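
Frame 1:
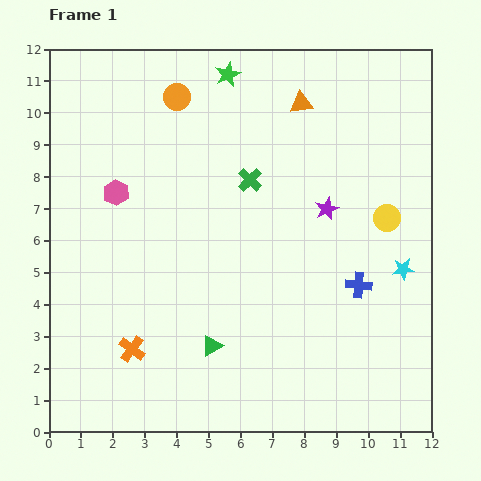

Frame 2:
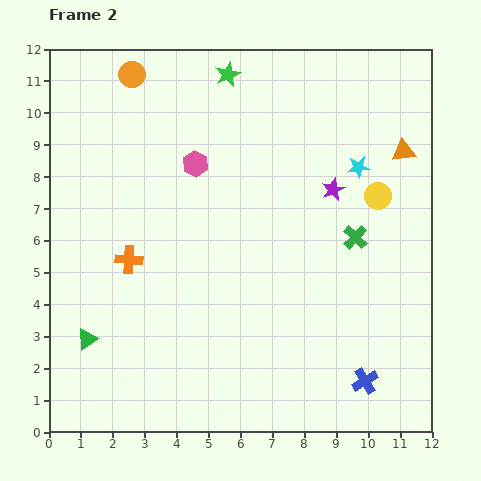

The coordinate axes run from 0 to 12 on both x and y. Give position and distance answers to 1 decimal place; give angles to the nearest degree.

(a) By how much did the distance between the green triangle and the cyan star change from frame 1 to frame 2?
+3.6

Distance in frame 1: 6.5. Distance in frame 2: 10.1.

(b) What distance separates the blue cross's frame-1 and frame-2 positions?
3.0

The blue cross moved from (9.7, 4.6) to (9.9, 1.6), a distance of √(0.2² + 3.0²) ≈ 3.0.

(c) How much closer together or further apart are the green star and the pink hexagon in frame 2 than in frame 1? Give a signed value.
-2.1

Distance in frame 1: 5.1. Distance in frame 2: 3.0.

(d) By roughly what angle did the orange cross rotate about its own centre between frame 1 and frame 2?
32° counter-clockwise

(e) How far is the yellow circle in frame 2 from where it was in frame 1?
0.8

The yellow circle moved from (10.6, 6.7) to (10.3, 7.4), a distance of √(0.3² + 0.7²) ≈ 0.8.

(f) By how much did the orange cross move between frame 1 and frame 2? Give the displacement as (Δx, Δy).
(-0.1, 2.8)

The orange cross was at (2.6, 2.6) in frame 1 and (2.5, 5.4) in frame 2.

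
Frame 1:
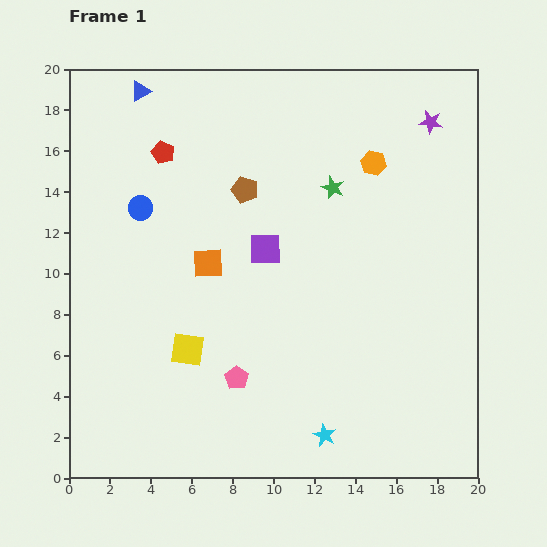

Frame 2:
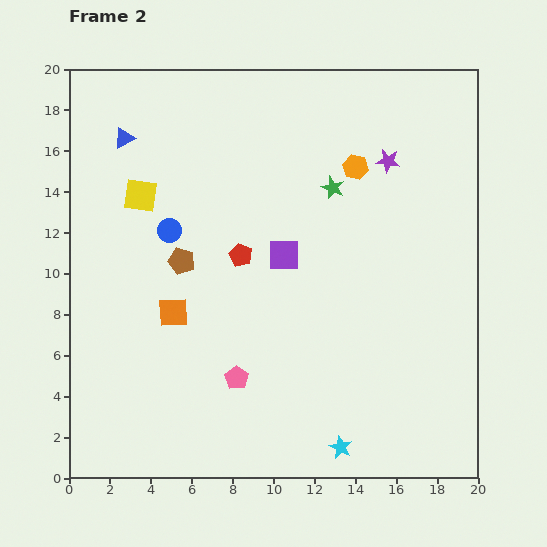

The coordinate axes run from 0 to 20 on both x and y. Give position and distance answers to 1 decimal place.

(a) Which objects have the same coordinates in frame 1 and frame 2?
the pink pentagon, the green star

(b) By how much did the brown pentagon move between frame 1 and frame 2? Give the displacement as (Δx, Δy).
(-3.1, -3.5)

The brown pentagon was at (8.6, 14.1) in frame 1 and (5.5, 10.6) in frame 2.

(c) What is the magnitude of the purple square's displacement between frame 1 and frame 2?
0.9

The purple square moved from (9.6, 11.2) to (10.5, 10.9), a distance of √(0.9² + 0.3²) ≈ 0.9.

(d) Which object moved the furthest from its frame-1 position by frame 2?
the yellow square

(moved 7.8; next 6.3)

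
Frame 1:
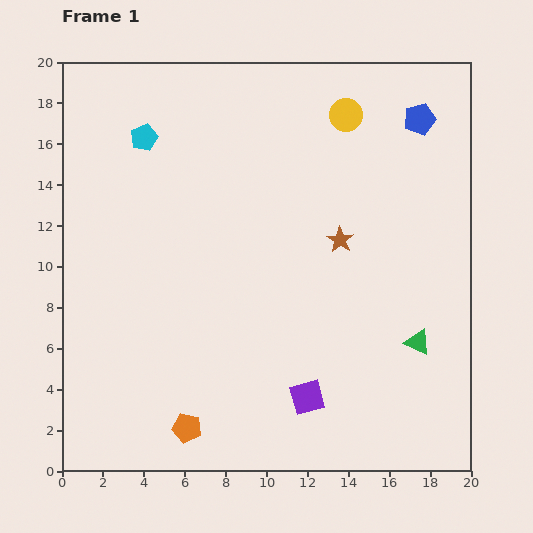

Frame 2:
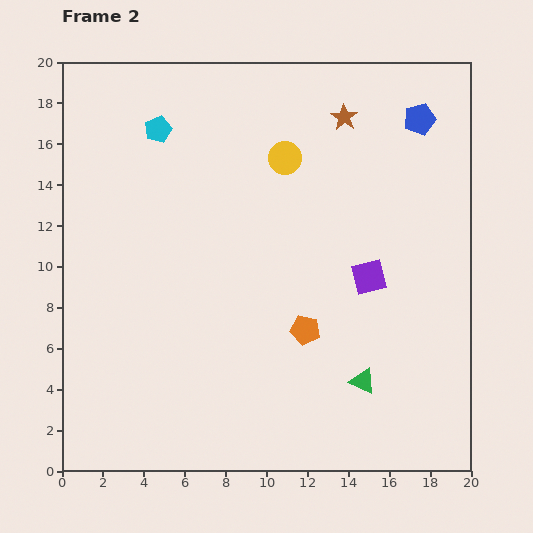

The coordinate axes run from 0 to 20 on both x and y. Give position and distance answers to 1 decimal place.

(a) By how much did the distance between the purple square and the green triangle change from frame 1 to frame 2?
-0.9

Distance in frame 1: 6.0. Distance in frame 2: 5.1.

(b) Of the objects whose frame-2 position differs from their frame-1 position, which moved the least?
the cyan pentagon

(moved 0.8)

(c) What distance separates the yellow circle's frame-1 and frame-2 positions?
3.7

The yellow circle moved from (13.9, 17.4) to (10.9, 15.3), a distance of √(3.0² + 2.1²) ≈ 3.7.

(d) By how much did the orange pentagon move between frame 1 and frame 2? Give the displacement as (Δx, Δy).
(5.8, 4.8)

The orange pentagon was at (6.1, 2.1) in frame 1 and (11.9, 6.9) in frame 2.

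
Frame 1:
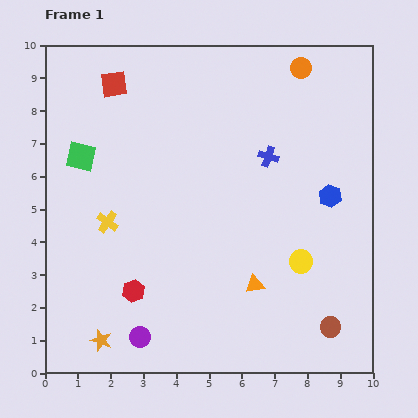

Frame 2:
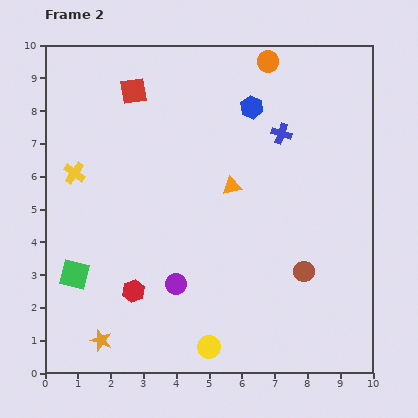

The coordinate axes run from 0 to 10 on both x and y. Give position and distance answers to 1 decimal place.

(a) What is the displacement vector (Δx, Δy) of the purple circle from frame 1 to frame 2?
(1.1, 1.6)

The purple circle was at (2.9, 1.1) in frame 1 and (4.0, 2.7) in frame 2.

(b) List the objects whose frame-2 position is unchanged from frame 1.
the orange star, the red hexagon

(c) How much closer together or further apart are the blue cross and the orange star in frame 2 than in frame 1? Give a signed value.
+0.8

Distance in frame 1: 7.6. Distance in frame 2: 8.4.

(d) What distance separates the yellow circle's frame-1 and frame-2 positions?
3.8

The yellow circle moved from (7.8, 3.4) to (5.0, 0.8), a distance of √(2.8² + 2.6²) ≈ 3.8.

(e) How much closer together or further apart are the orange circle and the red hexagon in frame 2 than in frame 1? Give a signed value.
-0.4

Distance in frame 1: 8.5. Distance in frame 2: 8.1.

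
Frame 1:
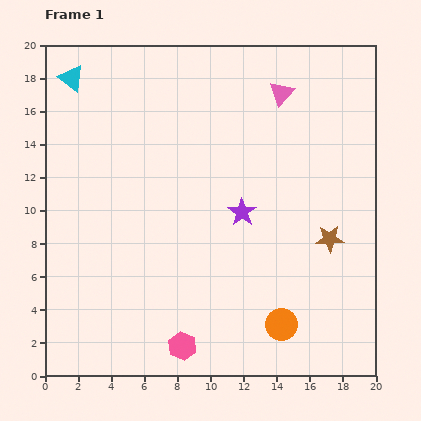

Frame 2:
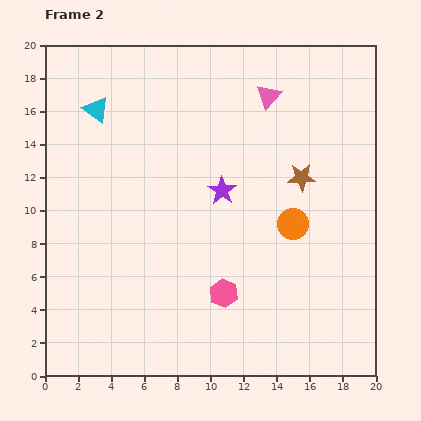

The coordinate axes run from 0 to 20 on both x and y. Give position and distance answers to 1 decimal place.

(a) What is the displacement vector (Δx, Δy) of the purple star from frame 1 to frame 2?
(-1.2, 1.3)

The purple star was at (11.9, 9.9) in frame 1 and (10.7, 11.2) in frame 2.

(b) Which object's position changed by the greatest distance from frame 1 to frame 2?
the orange circle

(moved 6.1; next 4.1)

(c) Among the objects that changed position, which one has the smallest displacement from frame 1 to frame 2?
the pink triangle

(moved 0.8)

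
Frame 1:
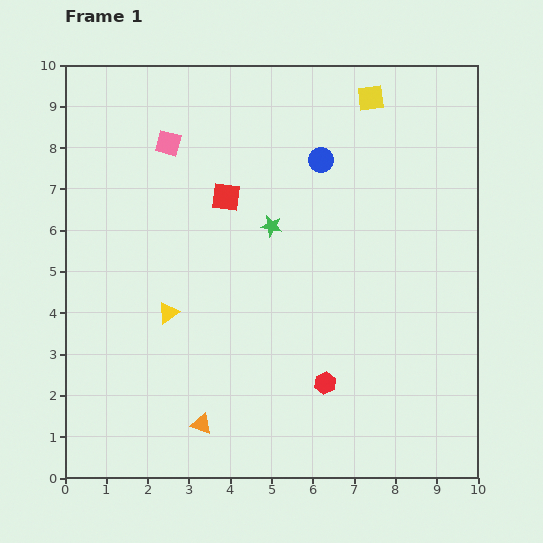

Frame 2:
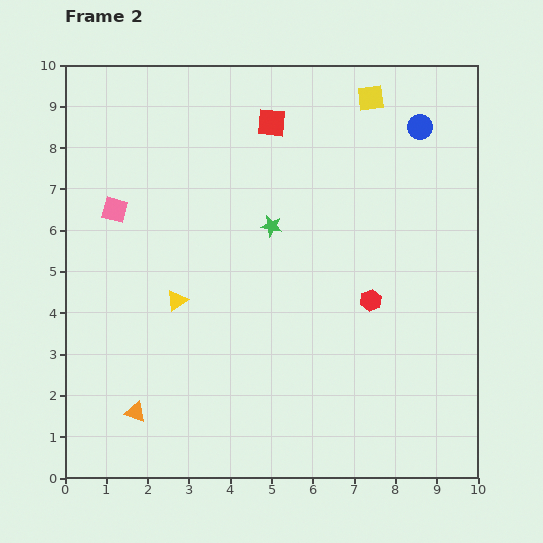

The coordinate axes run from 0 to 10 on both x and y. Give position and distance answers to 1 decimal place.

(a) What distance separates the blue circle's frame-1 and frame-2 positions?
2.5

The blue circle moved from (6.2, 7.7) to (8.6, 8.5), a distance of √(2.4² + 0.8²) ≈ 2.5.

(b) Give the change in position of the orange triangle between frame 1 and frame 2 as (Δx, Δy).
(-1.6, 0.3)

The orange triangle was at (3.3, 1.3) in frame 1 and (1.7, 1.6) in frame 2.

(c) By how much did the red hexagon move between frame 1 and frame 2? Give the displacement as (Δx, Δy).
(1.1, 2.0)

The red hexagon was at (6.3, 2.3) in frame 1 and (7.4, 4.3) in frame 2.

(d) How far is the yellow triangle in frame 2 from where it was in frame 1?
0.4

The yellow triangle moved from (2.5, 4.0) to (2.7, 4.3), a distance of √(0.2² + 0.3²) ≈ 0.4.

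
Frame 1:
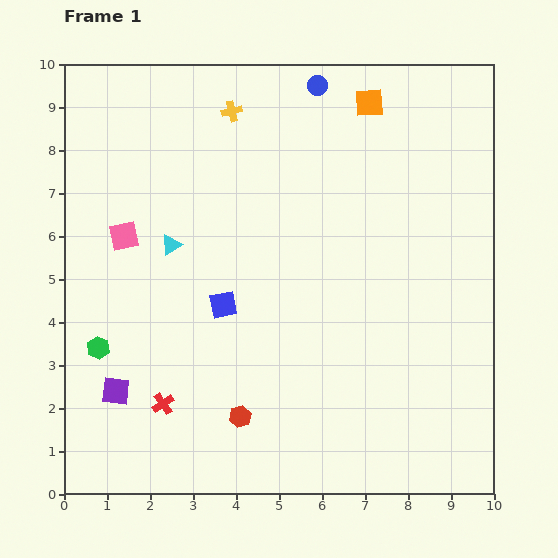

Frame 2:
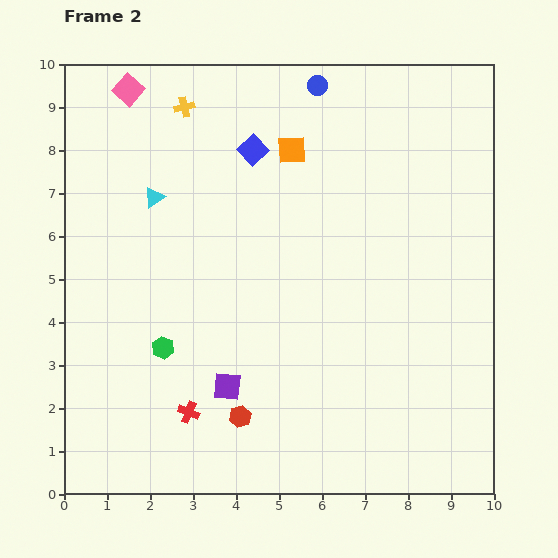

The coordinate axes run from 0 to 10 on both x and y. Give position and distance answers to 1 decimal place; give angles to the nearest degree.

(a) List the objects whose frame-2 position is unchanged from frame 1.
the blue circle, the red hexagon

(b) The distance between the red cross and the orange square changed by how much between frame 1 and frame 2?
-1.9

Distance in frame 1: 8.5. Distance in frame 2: 6.6.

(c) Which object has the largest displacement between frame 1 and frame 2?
the blue square

(moved 3.7; next 3.4)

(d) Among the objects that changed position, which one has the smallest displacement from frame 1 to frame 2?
the red cross

(moved 0.6)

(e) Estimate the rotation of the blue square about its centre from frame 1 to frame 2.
32° counter-clockwise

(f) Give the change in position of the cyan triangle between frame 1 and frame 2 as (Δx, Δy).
(-0.4, 1.1)

The cyan triangle was at (2.5, 5.8) in frame 1 and (2.1, 6.9) in frame 2.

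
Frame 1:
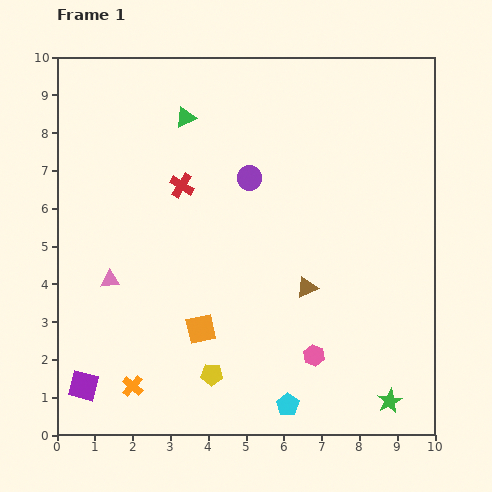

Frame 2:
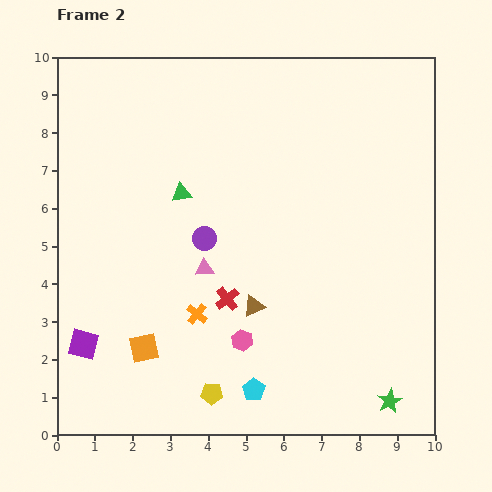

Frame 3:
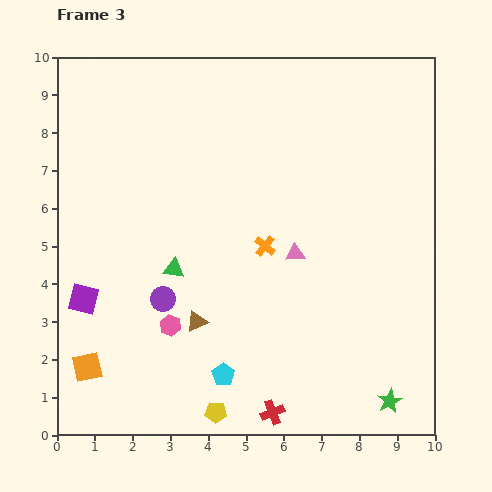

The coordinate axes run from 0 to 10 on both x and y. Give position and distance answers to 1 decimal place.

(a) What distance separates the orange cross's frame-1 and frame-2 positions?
2.5

The orange cross moved from (2.0, 1.3) to (3.7, 3.2), a distance of √(1.7² + 1.9²) ≈ 2.5.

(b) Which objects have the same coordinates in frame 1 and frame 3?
the green star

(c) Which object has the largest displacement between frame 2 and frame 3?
the red cross

(moved 3.2; next 2.5)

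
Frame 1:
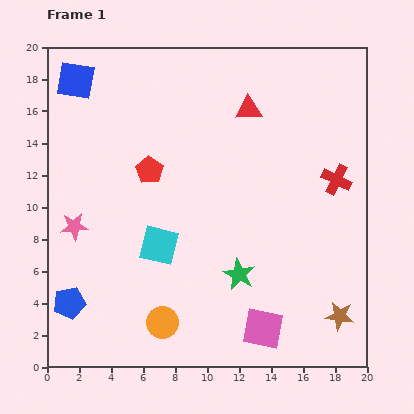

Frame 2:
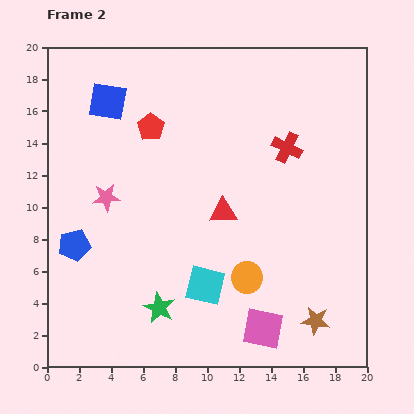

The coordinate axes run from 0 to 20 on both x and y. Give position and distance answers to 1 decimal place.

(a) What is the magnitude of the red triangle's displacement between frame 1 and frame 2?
6.6

The red triangle moved from (12.6, 16.1) to (11.0, 9.7), a distance of √(1.6² + 6.4²) ≈ 6.6.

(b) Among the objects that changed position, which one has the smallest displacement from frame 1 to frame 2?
the brown star

(moved 1.5)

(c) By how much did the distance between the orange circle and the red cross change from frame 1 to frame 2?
-5.6

Distance in frame 1: 14.1. Distance in frame 2: 8.5.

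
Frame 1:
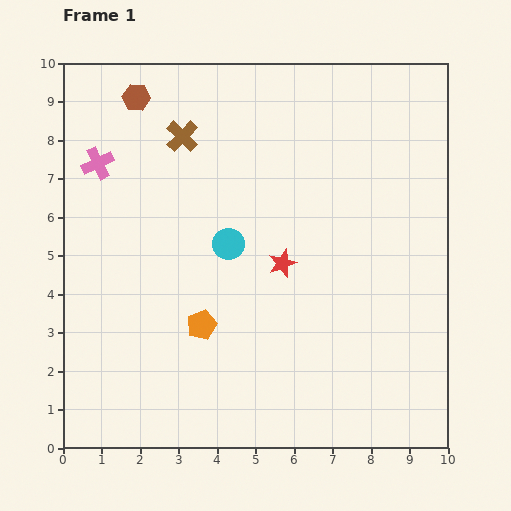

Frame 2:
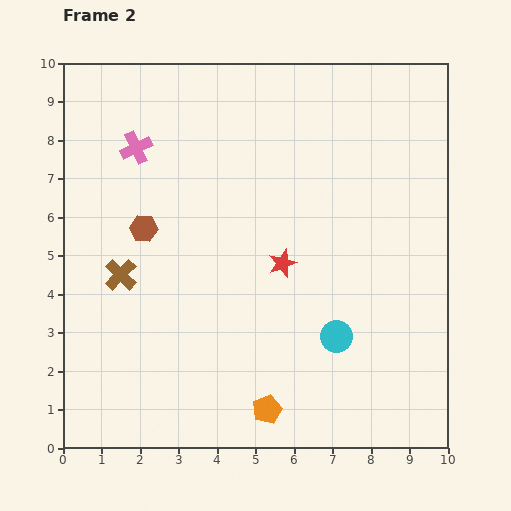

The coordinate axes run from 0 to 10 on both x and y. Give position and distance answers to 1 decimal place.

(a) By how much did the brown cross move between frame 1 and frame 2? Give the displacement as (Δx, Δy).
(-1.6, -3.6)

The brown cross was at (3.1, 8.1) in frame 1 and (1.5, 4.5) in frame 2.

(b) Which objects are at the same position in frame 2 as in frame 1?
the red star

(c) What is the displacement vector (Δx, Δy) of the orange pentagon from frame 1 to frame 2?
(1.7, -2.2)

The orange pentagon was at (3.6, 3.2) in frame 1 and (5.3, 1.0) in frame 2.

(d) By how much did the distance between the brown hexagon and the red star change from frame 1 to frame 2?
-2.0

Distance in frame 1: 5.7. Distance in frame 2: 3.7.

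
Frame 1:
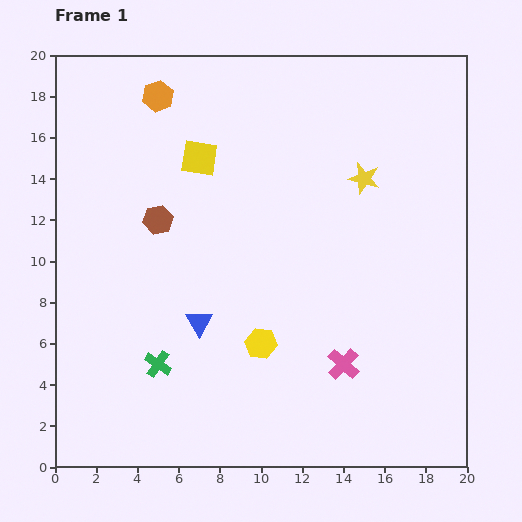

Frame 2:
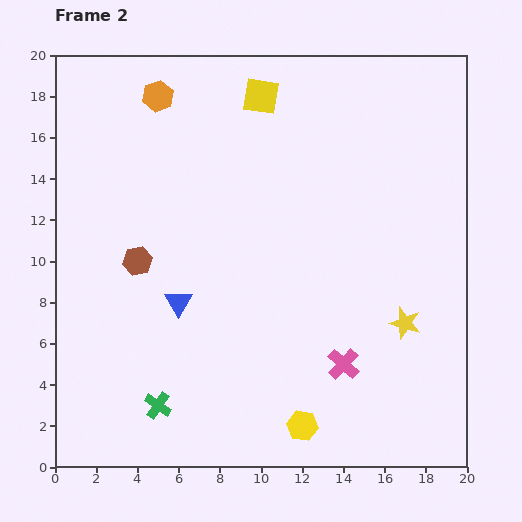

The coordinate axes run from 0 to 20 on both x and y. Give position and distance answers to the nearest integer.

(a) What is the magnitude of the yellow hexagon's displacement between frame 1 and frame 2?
4

The yellow hexagon moved from (10, 6) to (12, 2), a distance of √(2² + 4²) ≈ 4.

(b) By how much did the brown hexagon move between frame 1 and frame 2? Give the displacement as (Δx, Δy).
(-1, -2)

The brown hexagon was at (5, 12) in frame 1 and (4, 10) in frame 2.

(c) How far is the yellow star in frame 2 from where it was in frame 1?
7

The yellow star moved from (15, 14) to (17, 7), a distance of √(2² + 7²) ≈ 7.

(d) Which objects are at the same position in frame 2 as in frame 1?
the orange hexagon, the pink cross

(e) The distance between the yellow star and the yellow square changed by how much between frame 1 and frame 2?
+5

Distance in frame 1: 8. Distance in frame 2: 13.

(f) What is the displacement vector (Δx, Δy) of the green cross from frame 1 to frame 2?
(0, -2)

The green cross was at (5, 5) in frame 1 and (5, 3) in frame 2.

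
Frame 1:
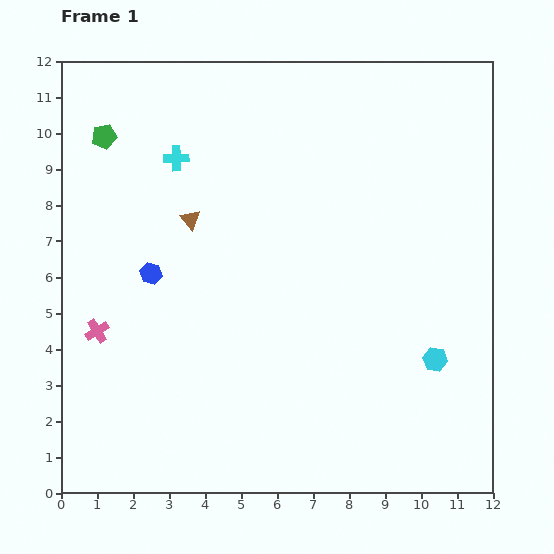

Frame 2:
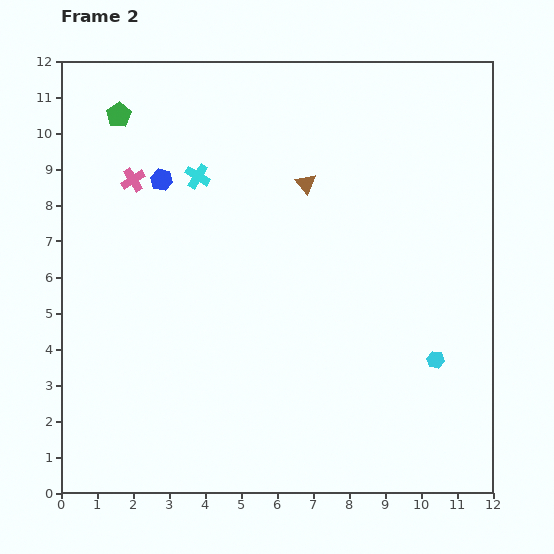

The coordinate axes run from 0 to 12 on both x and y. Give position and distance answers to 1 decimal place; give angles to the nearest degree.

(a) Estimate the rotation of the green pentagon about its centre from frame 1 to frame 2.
21° counter-clockwise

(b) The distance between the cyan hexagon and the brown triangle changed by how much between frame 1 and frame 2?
-1.7

Distance in frame 1: 7.8. Distance in frame 2: 6.1.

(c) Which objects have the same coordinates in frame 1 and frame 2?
the cyan hexagon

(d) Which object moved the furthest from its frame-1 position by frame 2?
the pink cross

(moved 4.3; next 3.4)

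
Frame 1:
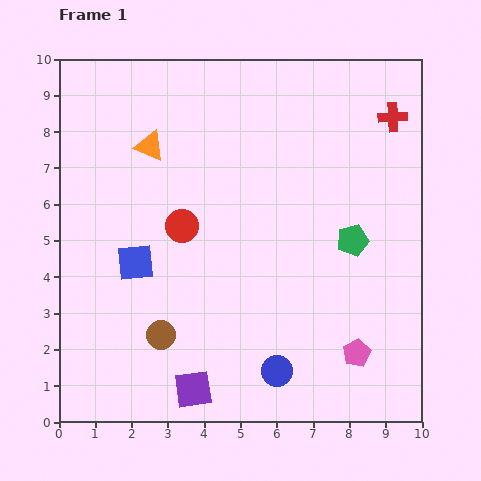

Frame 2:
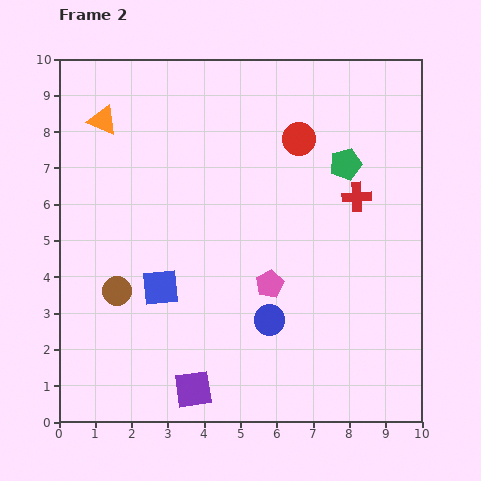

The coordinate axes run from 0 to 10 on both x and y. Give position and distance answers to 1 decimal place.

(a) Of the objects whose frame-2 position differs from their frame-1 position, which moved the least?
the blue square

(moved 1.0)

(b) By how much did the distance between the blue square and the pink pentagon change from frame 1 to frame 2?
-3.6

Distance in frame 1: 6.6. Distance in frame 2: 3.0.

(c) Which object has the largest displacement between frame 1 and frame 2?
the red circle

(moved 4.0; next 3.1)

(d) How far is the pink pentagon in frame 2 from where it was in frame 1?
3.1

The pink pentagon moved from (8.2, 1.9) to (5.8, 3.8), a distance of √(2.4² + 1.9²) ≈ 3.1.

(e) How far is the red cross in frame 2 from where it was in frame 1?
2.4

The red cross moved from (9.2, 8.4) to (8.2, 6.2), a distance of √(1.0² + 2.2²) ≈ 2.4.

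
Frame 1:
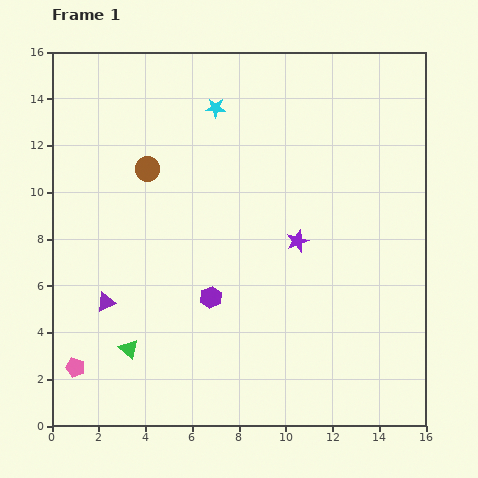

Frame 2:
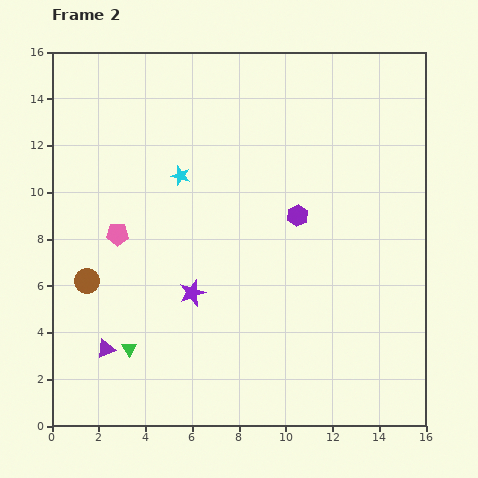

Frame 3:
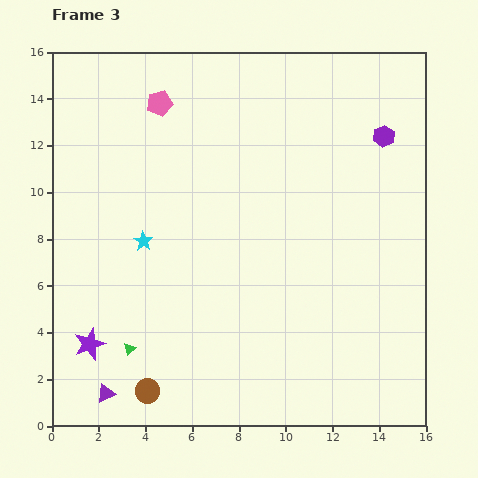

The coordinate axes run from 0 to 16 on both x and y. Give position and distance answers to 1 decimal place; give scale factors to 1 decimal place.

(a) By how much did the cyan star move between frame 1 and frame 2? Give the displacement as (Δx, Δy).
(-1.5, -2.9)

The cyan star was at (7.0, 13.6) in frame 1 and (5.5, 10.7) in frame 2.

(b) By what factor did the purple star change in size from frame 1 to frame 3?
1.4×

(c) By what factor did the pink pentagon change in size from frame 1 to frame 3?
1.3×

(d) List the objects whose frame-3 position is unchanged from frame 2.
the green triangle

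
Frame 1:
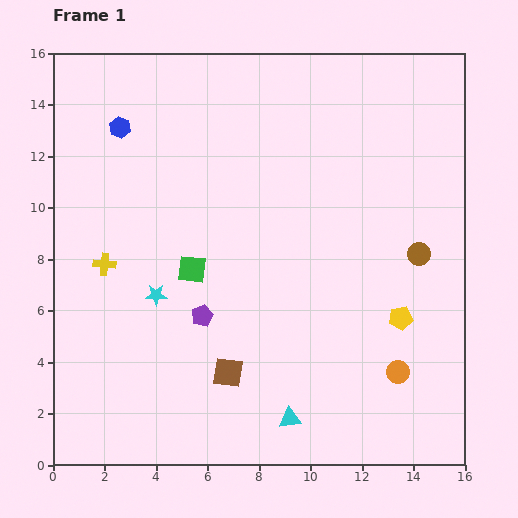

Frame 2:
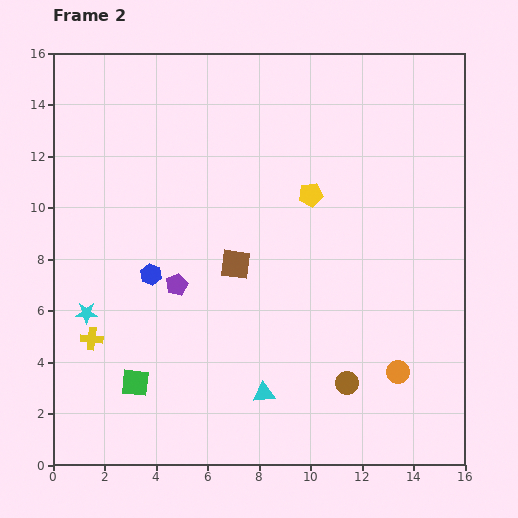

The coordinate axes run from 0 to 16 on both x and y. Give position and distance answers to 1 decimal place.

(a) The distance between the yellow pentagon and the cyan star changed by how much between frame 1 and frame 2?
+0.3

Distance in frame 1: 9.5. Distance in frame 2: 9.8.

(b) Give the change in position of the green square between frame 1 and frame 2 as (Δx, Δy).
(-2.2, -4.4)

The green square was at (5.4, 7.6) in frame 1 and (3.2, 3.2) in frame 2.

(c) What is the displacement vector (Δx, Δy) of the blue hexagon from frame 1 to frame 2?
(1.2, -5.7)

The blue hexagon was at (2.6, 13.1) in frame 1 and (3.8, 7.4) in frame 2.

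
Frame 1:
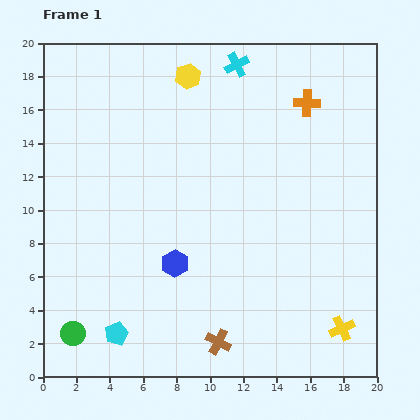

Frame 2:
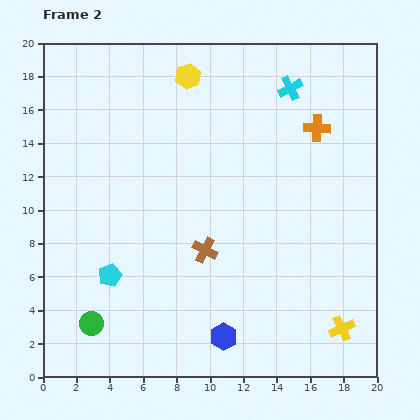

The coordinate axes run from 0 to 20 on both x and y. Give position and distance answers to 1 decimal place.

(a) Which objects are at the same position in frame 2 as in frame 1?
the yellow cross, the yellow hexagon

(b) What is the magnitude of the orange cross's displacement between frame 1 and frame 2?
1.6

The orange cross moved from (15.8, 16.4) to (16.4, 14.9), a distance of √(0.6² + 1.5²) ≈ 1.6.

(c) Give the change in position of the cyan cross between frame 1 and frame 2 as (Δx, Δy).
(3.2, -1.4)

The cyan cross was at (11.6, 18.7) in frame 1 and (14.8, 17.3) in frame 2.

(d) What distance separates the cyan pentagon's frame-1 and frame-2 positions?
3.5

The cyan pentagon moved from (4.4, 2.6) to (4.0, 6.1), a distance of √(0.4² + 3.5²) ≈ 3.5.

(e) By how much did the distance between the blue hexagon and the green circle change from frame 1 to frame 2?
+0.5

Distance in frame 1: 7.4. Distance in frame 2: 7.9.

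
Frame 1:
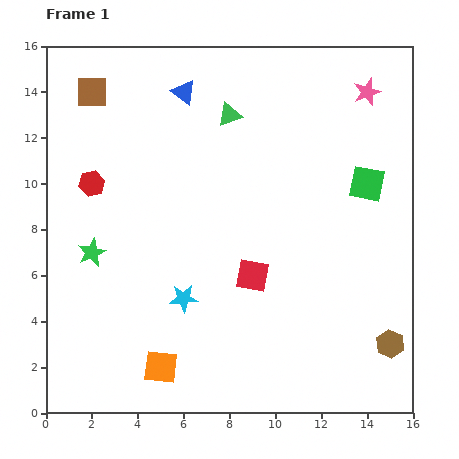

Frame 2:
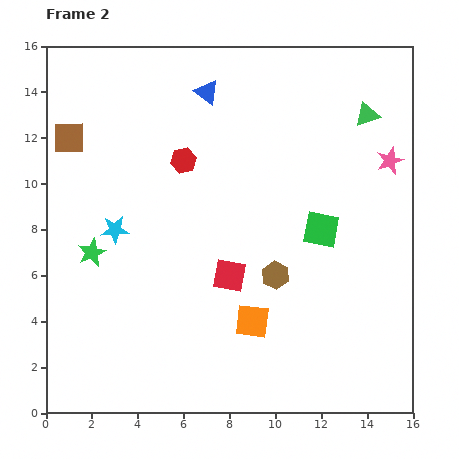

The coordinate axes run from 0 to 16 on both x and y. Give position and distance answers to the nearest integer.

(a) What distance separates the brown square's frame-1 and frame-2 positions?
2

The brown square moved from (2, 14) to (1, 12), a distance of √(1² + 2²) ≈ 2.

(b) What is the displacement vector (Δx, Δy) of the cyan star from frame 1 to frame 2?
(-3, 3)

The cyan star was at (6, 5) in frame 1 and (3, 8) in frame 2.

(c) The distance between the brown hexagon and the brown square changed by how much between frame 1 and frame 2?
-6

Distance in frame 1: 17. Distance in frame 2: 11.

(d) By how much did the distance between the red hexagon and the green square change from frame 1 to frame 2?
-5

Distance in frame 1: 12. Distance in frame 2: 7.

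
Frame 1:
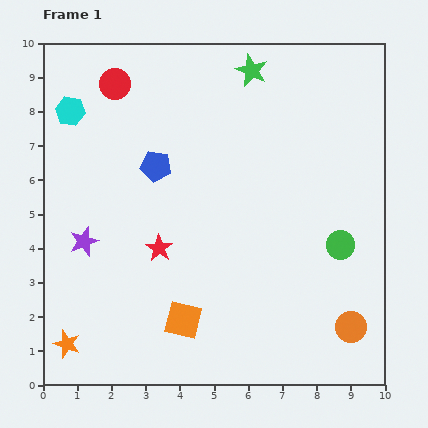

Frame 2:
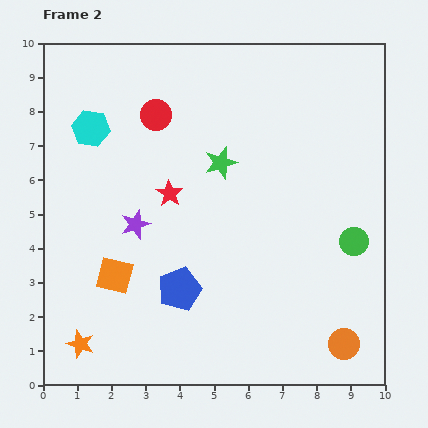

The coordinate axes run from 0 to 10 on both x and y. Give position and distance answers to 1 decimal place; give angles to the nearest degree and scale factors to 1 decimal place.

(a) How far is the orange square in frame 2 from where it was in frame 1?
2.4

The orange square moved from (4.1, 1.9) to (2.1, 3.2), a distance of √(2.0² + 1.3²) ≈ 2.4.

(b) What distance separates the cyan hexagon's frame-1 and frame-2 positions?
0.8

The cyan hexagon moved from (0.8, 8.0) to (1.4, 7.5), a distance of √(0.6² + 0.5²) ≈ 0.8.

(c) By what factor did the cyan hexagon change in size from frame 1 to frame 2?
1.3×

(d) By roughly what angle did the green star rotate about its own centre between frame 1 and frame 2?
31° clockwise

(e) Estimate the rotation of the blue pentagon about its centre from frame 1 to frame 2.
29° counter-clockwise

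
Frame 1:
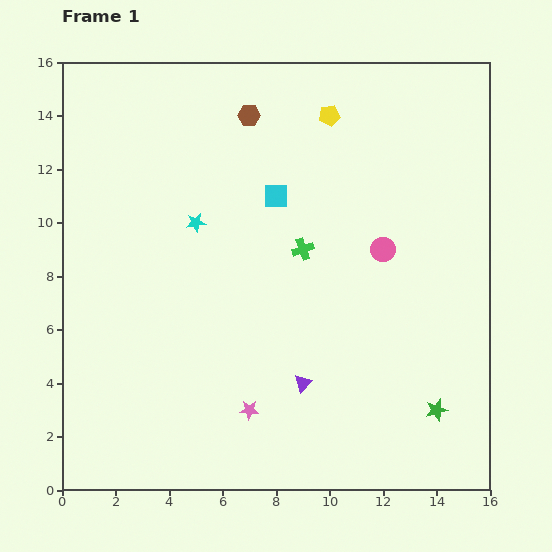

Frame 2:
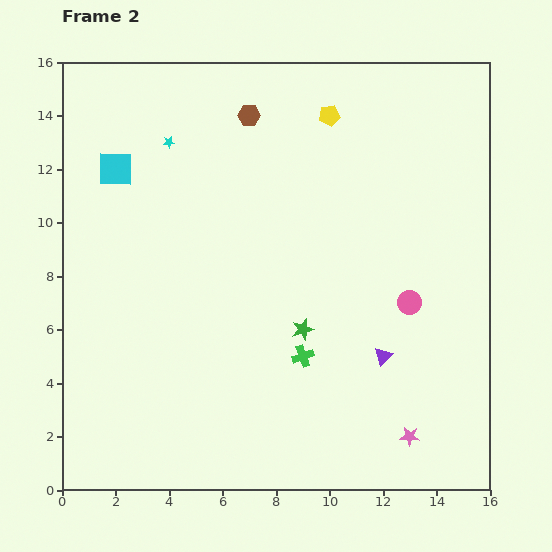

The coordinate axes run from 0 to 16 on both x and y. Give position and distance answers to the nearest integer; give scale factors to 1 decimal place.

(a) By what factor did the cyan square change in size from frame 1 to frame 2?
1.4×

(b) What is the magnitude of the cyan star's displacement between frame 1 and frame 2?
3

The cyan star moved from (5, 10) to (4, 13), a distance of √(1² + 3²) ≈ 3.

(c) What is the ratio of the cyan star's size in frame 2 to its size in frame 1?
0.6×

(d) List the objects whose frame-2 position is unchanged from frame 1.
the brown hexagon, the yellow pentagon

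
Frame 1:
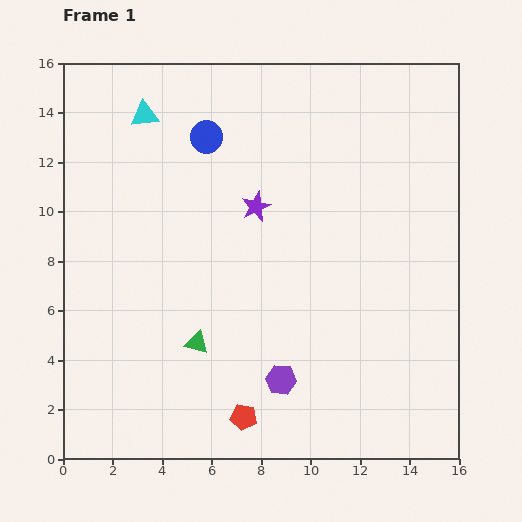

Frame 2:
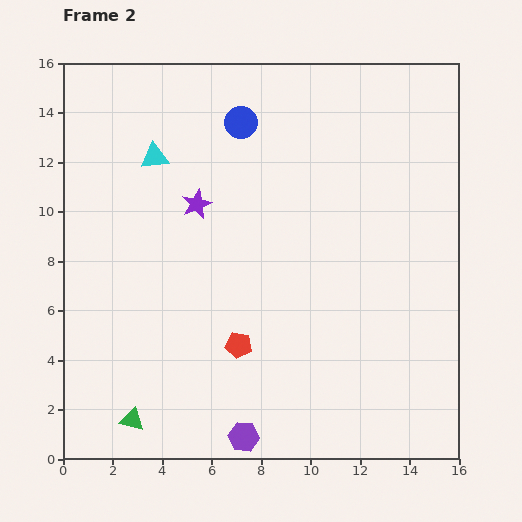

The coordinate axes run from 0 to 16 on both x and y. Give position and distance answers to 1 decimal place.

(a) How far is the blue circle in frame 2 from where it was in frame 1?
1.5

The blue circle moved from (5.8, 13.0) to (7.2, 13.6), a distance of √(1.4² + 0.6²) ≈ 1.5.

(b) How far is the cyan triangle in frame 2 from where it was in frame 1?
1.7

The cyan triangle moved from (3.3, 13.9) to (3.7, 12.2), a distance of √(0.4² + 1.7²) ≈ 1.7.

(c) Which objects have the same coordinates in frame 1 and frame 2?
none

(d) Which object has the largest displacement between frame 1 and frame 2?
the green triangle

(moved 4.0; next 2.9)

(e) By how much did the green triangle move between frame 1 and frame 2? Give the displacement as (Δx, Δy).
(-2.6, -3.1)

The green triangle was at (5.4, 4.7) in frame 1 and (2.8, 1.6) in frame 2.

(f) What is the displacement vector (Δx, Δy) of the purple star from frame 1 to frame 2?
(-2.4, 0.1)

The purple star was at (7.8, 10.2) in frame 1 and (5.4, 10.3) in frame 2.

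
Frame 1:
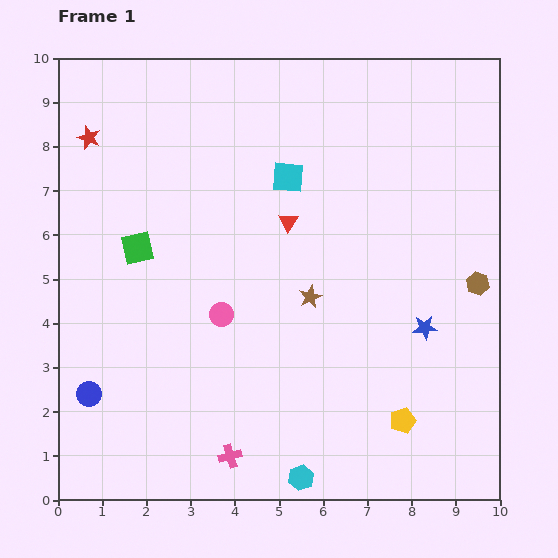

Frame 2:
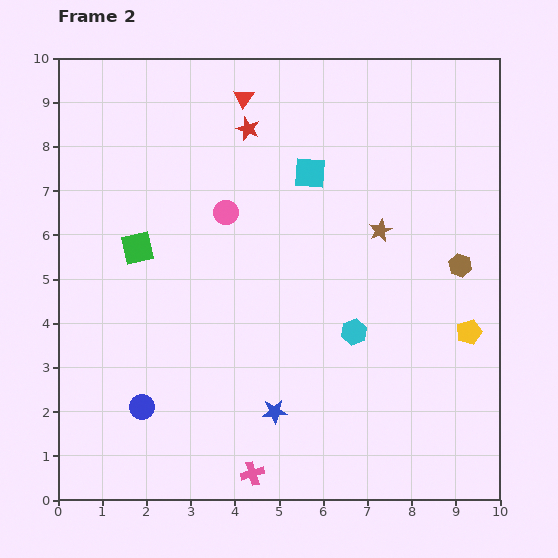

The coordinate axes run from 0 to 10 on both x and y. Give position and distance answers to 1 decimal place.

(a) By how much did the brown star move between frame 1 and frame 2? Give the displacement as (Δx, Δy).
(1.6, 1.5)

The brown star was at (5.7, 4.6) in frame 1 and (7.3, 6.1) in frame 2.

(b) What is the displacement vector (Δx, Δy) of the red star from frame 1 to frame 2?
(3.6, 0.2)

The red star was at (0.7, 8.2) in frame 1 and (4.3, 8.4) in frame 2.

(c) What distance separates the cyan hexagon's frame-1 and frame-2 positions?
3.5

The cyan hexagon moved from (5.5, 0.5) to (6.7, 3.8), a distance of √(1.2² + 3.3²) ≈ 3.5.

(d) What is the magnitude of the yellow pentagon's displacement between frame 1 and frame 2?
2.5

The yellow pentagon moved from (7.8, 1.8) to (9.3, 3.8), a distance of √(1.5² + 2.0²) ≈ 2.5.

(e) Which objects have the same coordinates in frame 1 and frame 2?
the green square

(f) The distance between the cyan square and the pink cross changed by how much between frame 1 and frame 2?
+0.5

Distance in frame 1: 6.4. Distance in frame 2: 6.9.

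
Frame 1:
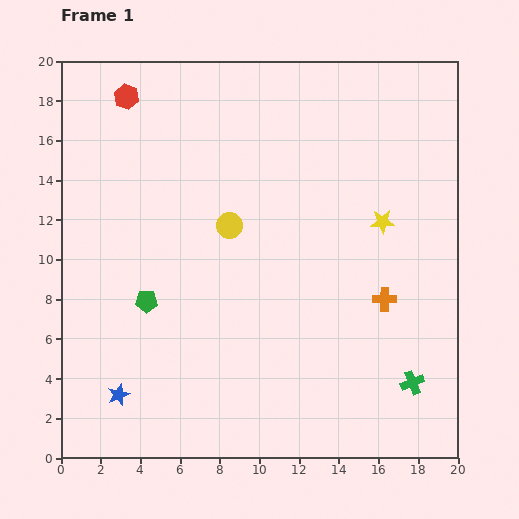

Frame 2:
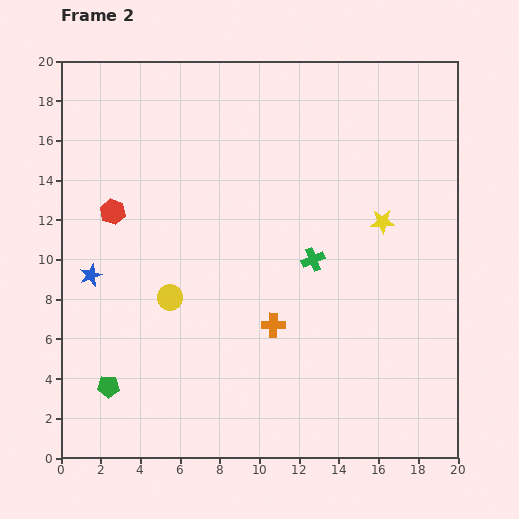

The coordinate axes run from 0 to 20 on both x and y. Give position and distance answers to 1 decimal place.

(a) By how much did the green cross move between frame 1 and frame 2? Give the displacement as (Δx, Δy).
(-5.0, 6.2)

The green cross was at (17.7, 3.8) in frame 1 and (12.7, 10.0) in frame 2.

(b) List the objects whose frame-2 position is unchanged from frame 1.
the yellow star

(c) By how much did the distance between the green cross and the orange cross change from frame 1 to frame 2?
-0.5

Distance in frame 1: 4.4. Distance in frame 2: 3.9.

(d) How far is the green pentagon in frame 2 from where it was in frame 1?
4.7

The green pentagon moved from (4.3, 7.9) to (2.4, 3.6), a distance of √(1.9² + 4.3²) ≈ 4.7.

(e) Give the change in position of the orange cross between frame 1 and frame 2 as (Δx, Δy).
(-5.6, -1.3)

The orange cross was at (16.3, 8.0) in frame 1 and (10.7, 6.7) in frame 2.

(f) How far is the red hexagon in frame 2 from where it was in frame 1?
5.8

The red hexagon moved from (3.3, 18.2) to (2.6, 12.4), a distance of √(0.7² + 5.8²) ≈ 5.8.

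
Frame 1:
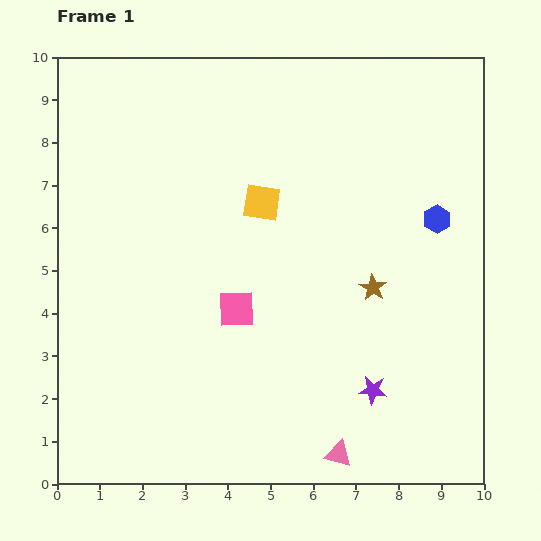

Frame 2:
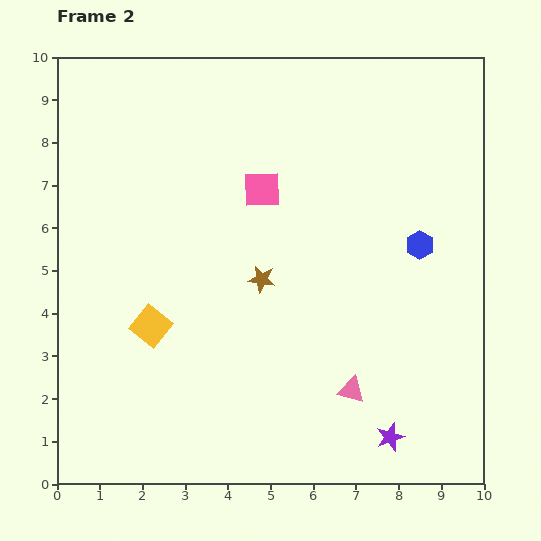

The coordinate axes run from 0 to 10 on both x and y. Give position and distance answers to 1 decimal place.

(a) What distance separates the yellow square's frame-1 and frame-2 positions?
3.9

The yellow square moved from (4.8, 6.6) to (2.2, 3.7), a distance of √(2.6² + 2.9²) ≈ 3.9.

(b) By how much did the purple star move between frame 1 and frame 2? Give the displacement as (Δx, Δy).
(0.4, -1.1)

The purple star was at (7.4, 2.2) in frame 1 and (7.8, 1.1) in frame 2.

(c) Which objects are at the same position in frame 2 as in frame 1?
none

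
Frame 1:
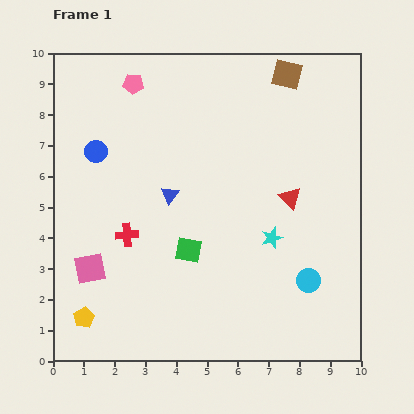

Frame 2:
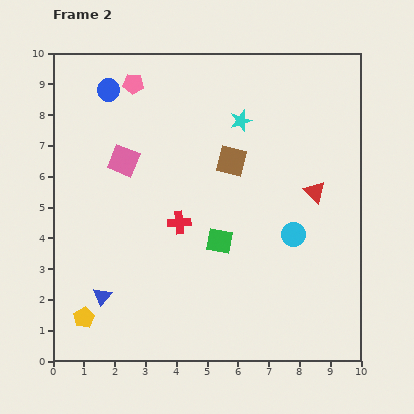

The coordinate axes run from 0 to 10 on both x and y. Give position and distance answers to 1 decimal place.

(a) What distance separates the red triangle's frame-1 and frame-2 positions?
0.8

The red triangle moved from (7.7, 5.3) to (8.5, 5.5), a distance of √(0.8² + 0.2²) ≈ 0.8.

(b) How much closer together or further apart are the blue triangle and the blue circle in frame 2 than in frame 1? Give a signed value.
+3.9

Distance in frame 1: 2.8. Distance in frame 2: 6.7.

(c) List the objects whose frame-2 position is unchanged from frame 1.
the yellow pentagon, the pink pentagon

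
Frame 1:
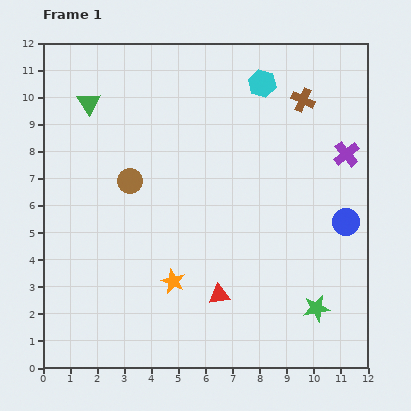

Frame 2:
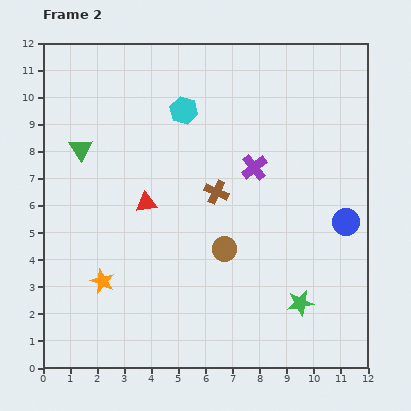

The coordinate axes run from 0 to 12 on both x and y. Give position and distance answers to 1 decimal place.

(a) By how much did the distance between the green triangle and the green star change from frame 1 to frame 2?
-1.4

Distance in frame 1: 11.3. Distance in frame 2: 9.9.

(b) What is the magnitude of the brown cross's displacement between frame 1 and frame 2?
4.7

The brown cross moved from (9.6, 9.9) to (6.4, 6.5), a distance of √(3.2² + 3.4²) ≈ 4.7.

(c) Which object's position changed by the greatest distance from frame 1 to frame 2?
the brown cross

(moved 4.7; next 4.3)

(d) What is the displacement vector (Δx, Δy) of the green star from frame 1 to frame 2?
(-0.6, 0.2)

The green star was at (10.1, 2.2) in frame 1 and (9.5, 2.4) in frame 2.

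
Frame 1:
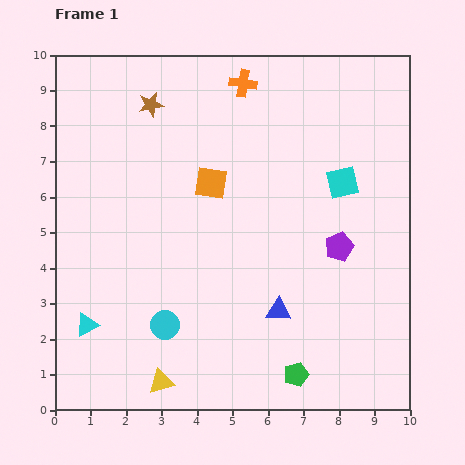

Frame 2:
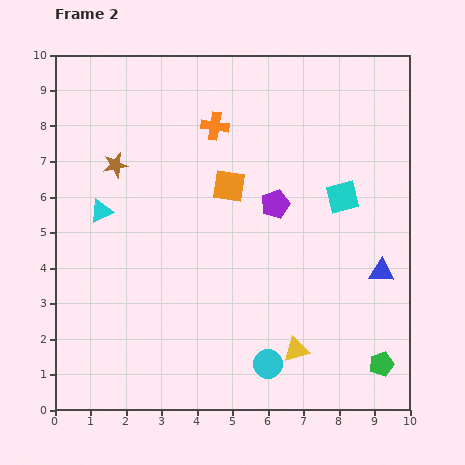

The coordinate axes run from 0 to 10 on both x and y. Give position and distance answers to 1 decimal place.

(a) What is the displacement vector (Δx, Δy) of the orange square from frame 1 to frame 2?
(0.5, -0.1)

The orange square was at (4.4, 6.4) in frame 1 and (4.9, 6.3) in frame 2.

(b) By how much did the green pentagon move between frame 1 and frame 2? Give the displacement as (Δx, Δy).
(2.4, 0.3)

The green pentagon was at (6.8, 1.0) in frame 1 and (9.2, 1.3) in frame 2.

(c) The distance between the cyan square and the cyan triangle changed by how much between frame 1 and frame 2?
-1.4

Distance in frame 1: 8.2. Distance in frame 2: 6.8.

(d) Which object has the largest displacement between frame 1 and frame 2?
the yellow triangle

(moved 3.9; next 3.2)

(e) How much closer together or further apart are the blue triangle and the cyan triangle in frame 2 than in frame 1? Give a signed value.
+2.7

Distance in frame 1: 5.4. Distance in frame 2: 8.1.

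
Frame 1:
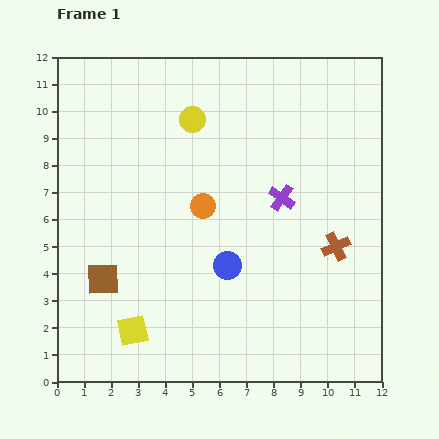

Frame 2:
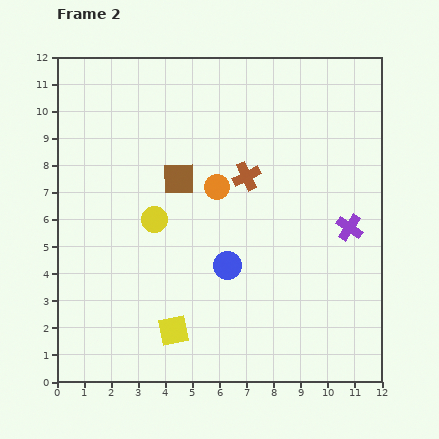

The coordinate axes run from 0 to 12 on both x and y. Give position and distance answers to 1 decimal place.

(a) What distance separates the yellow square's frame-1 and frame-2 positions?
1.5

The yellow square moved from (2.8, 1.9) to (4.3, 1.9), a distance of √(1.5² + 0.0²) ≈ 1.5.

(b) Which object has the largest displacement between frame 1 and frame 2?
the brown square

(moved 4.6; next 4.2)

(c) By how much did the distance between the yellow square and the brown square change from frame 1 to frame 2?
+3.4

Distance in frame 1: 2.2. Distance in frame 2: 5.6.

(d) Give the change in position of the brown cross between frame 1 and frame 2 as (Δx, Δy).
(-3.3, 2.6)

The brown cross was at (10.3, 5.0) in frame 1 and (7.0, 7.6) in frame 2.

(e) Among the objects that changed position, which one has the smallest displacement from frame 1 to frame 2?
the orange circle

(moved 0.9)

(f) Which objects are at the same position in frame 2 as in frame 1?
the blue circle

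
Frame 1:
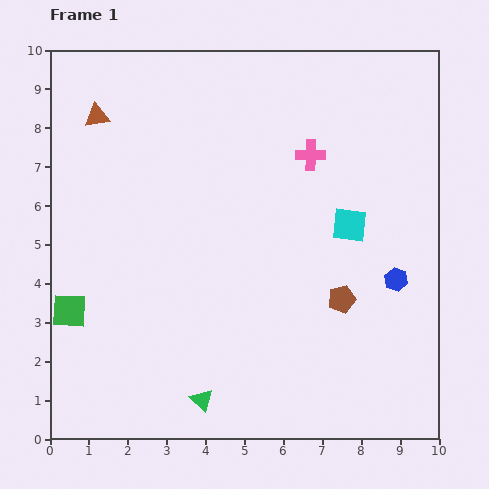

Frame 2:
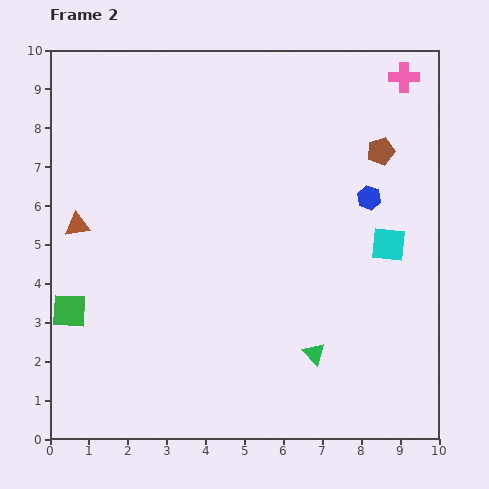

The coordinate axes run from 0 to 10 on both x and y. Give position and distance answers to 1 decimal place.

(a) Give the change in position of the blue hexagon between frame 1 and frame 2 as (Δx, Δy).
(-0.7, 2.1)

The blue hexagon was at (8.9, 4.1) in frame 1 and (8.2, 6.2) in frame 2.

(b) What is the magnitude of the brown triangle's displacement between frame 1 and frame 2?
2.8

The brown triangle moved from (1.2, 8.3) to (0.7, 5.5), a distance of √(0.5² + 2.8²) ≈ 2.8.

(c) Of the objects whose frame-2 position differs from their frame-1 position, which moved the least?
the cyan square

(moved 1.1)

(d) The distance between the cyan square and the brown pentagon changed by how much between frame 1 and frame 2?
+0.5

Distance in frame 1: 1.9. Distance in frame 2: 2.4.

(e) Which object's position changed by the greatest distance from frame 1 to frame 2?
the brown pentagon

(moved 3.9; next 3.1)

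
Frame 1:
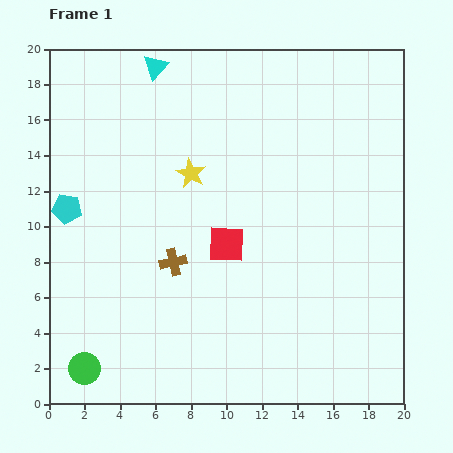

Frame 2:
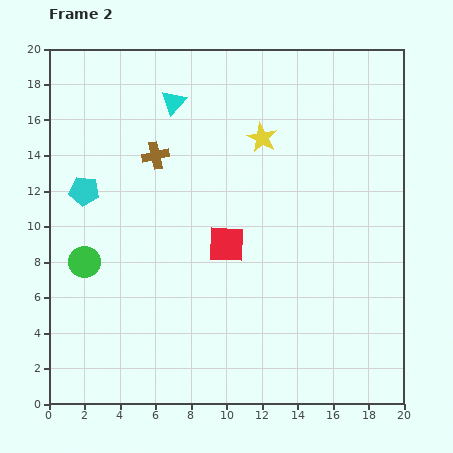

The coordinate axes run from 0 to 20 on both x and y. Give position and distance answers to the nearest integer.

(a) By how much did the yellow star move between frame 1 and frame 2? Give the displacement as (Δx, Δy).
(4, 2)

The yellow star was at (8, 13) in frame 1 and (12, 15) in frame 2.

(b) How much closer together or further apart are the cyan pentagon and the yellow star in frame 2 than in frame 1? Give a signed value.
+3

Distance in frame 1: 7. Distance in frame 2: 10.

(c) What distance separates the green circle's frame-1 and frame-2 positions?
6

The green circle moved from (2, 2) to (2, 8), a distance of √(0² + 6²) ≈ 6.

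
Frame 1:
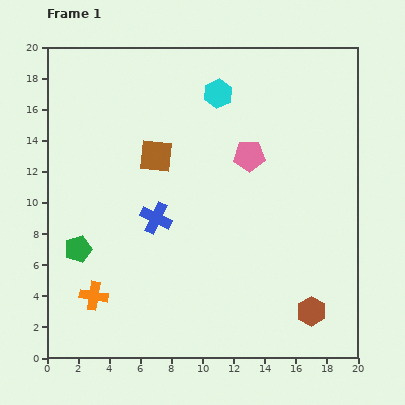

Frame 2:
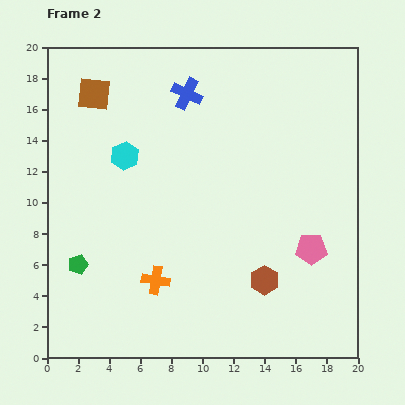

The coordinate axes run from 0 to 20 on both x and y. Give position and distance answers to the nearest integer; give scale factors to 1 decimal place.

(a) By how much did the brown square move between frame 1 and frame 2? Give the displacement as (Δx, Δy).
(-4, 4)

The brown square was at (7, 13) in frame 1 and (3, 17) in frame 2.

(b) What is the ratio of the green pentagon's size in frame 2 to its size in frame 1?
0.7×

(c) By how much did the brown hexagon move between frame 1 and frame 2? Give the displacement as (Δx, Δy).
(-3, 2)

The brown hexagon was at (17, 3) in frame 1 and (14, 5) in frame 2.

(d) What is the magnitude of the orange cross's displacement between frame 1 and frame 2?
4

The orange cross moved from (3, 4) to (7, 5), a distance of √(4² + 1²) ≈ 4.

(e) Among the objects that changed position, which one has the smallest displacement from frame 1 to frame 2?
the green pentagon

(moved 1)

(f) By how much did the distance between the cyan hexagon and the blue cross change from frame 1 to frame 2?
-3

Distance in frame 1: 9. Distance in frame 2: 6.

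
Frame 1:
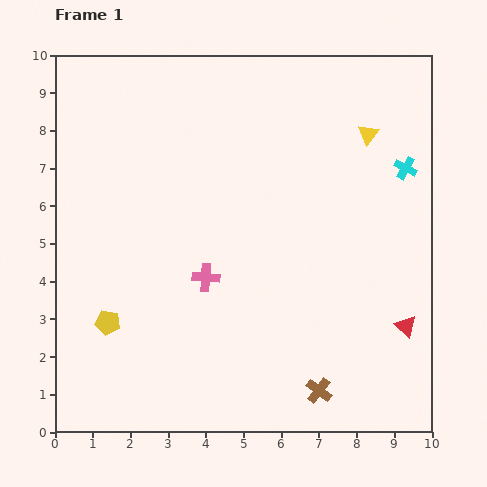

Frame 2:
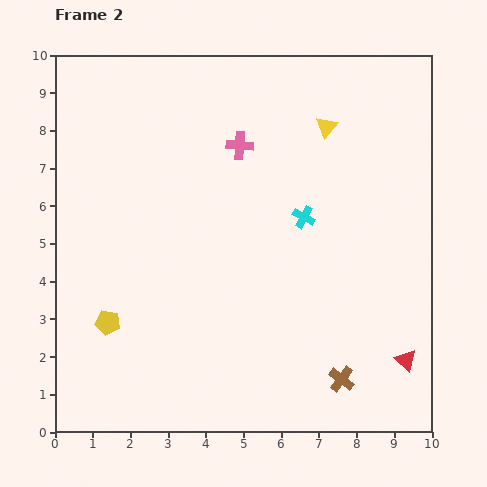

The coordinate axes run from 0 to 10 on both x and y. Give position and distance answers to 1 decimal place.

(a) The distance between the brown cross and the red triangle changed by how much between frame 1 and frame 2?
-1.1

Distance in frame 1: 2.9. Distance in frame 2: 1.8.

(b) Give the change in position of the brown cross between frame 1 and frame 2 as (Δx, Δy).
(0.6, 0.3)

The brown cross was at (7.0, 1.1) in frame 1 and (7.6, 1.4) in frame 2.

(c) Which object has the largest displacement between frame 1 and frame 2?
the pink cross

(moved 3.6; next 3.0)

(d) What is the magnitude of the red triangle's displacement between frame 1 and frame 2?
0.9

The red triangle moved from (9.3, 2.8) to (9.3, 1.9), a distance of √(0.0² + 0.9²) ≈ 0.9.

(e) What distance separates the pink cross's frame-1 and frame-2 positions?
3.6

The pink cross moved from (4.0, 4.1) to (4.9, 7.6), a distance of √(0.9² + 3.5²) ≈ 3.6.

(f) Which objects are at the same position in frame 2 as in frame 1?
the yellow pentagon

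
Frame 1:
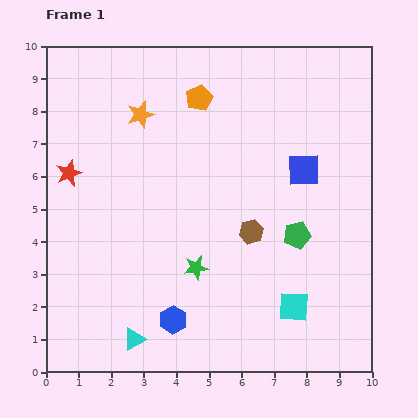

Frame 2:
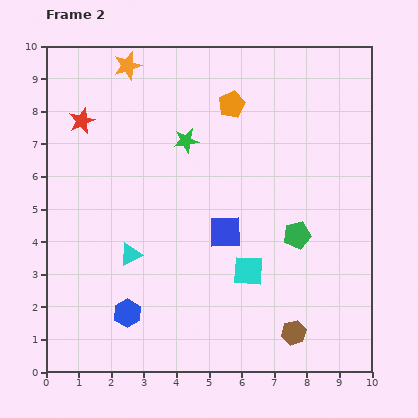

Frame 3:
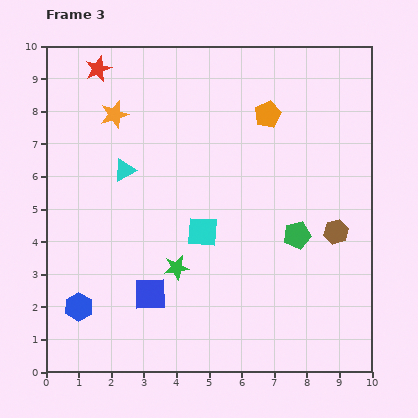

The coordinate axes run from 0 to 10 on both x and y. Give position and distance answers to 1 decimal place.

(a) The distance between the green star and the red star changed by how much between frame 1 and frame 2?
-1.6

Distance in frame 1: 4.9. Distance in frame 2: 3.3.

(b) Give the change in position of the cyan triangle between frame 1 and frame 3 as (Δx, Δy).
(-0.3, 5.2)

The cyan triangle was at (2.7, 1.0) in frame 1 and (2.4, 6.2) in frame 3.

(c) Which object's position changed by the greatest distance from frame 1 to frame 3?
the blue square

(moved 6.0; next 5.2)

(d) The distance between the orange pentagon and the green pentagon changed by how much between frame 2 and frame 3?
-0.7

Distance in frame 2: 4.5. Distance in frame 3: 3.8.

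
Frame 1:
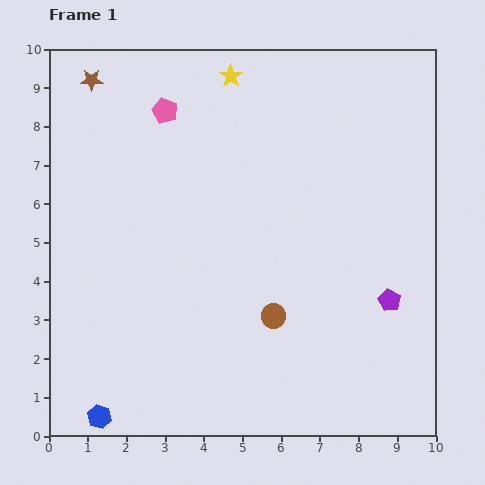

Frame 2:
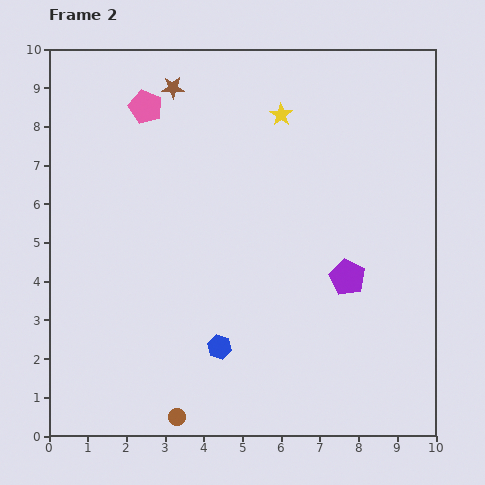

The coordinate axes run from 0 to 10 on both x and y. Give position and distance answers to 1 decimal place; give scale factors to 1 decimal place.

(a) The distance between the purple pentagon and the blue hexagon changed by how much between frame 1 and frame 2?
-4.3

Distance in frame 1: 8.1. Distance in frame 2: 3.8.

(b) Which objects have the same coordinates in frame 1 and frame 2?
none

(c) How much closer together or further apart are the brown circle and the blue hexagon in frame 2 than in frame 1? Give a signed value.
-3.1

Distance in frame 1: 5.2. Distance in frame 2: 2.1.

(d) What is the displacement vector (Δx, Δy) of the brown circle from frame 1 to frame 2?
(-2.5, -2.6)

The brown circle was at (5.8, 3.1) in frame 1 and (3.3, 0.5) in frame 2.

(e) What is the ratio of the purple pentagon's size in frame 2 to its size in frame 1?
1.6×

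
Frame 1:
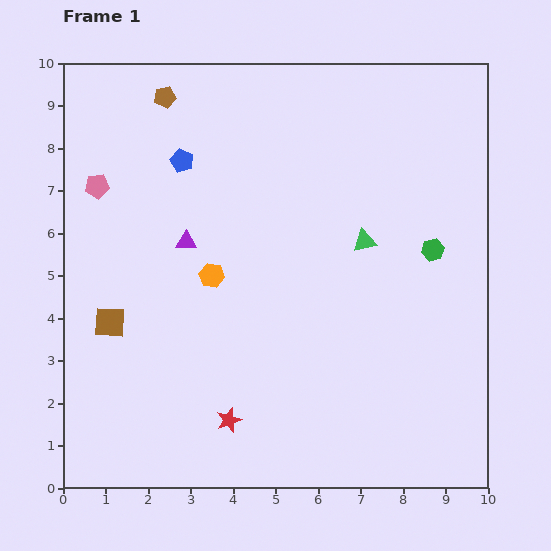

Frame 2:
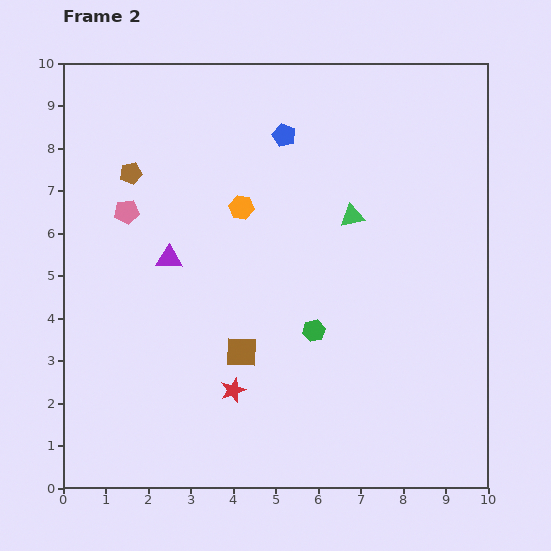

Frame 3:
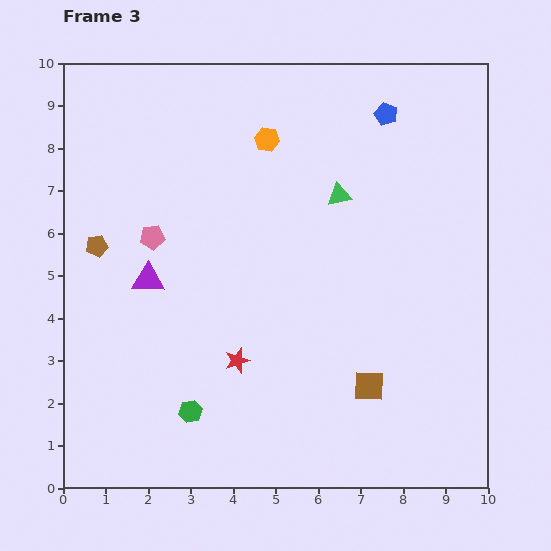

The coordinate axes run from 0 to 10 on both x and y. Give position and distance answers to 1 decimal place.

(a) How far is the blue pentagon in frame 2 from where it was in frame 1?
2.5

The blue pentagon moved from (2.8, 7.7) to (5.2, 8.3), a distance of √(2.4² + 0.6²) ≈ 2.5.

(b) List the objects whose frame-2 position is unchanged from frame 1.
none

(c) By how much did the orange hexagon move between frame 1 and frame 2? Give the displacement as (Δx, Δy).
(0.7, 1.6)

The orange hexagon was at (3.5, 5.0) in frame 1 and (4.2, 6.6) in frame 2.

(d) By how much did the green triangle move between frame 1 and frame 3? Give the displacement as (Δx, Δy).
(-0.6, 1.1)

The green triangle was at (7.1, 5.8) in frame 1 and (6.5, 6.9) in frame 3.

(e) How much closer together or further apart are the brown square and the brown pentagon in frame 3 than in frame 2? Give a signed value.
+2.3

Distance in frame 2: 4.9. Distance in frame 3: 7.2.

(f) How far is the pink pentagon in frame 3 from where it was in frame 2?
0.8

The pink pentagon moved from (1.5, 6.5) to (2.1, 5.9), a distance of √(0.6² + 0.6²) ≈ 0.8.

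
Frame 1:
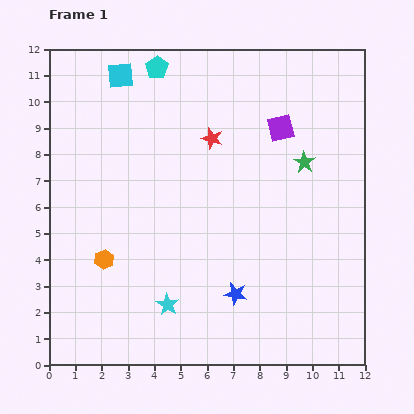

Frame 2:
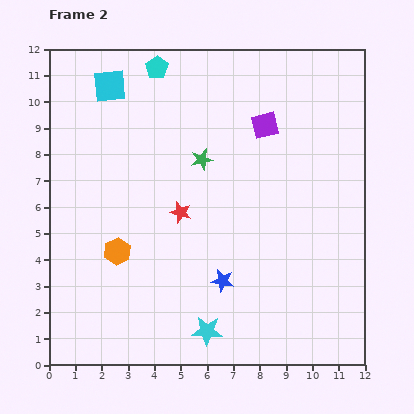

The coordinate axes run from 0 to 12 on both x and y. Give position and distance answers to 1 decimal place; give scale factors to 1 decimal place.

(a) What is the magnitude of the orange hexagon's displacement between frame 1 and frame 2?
0.6

The orange hexagon moved from (2.1, 4.0) to (2.6, 4.3), a distance of √(0.5² + 0.3²) ≈ 0.6.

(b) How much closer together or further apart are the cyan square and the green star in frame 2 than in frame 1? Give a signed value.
-3.2

Distance in frame 1: 7.7. Distance in frame 2: 4.5.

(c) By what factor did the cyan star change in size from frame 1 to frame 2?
1.3×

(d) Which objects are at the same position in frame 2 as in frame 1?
the cyan pentagon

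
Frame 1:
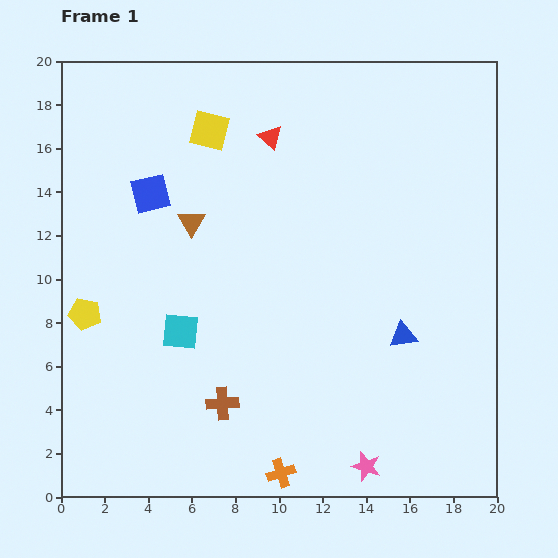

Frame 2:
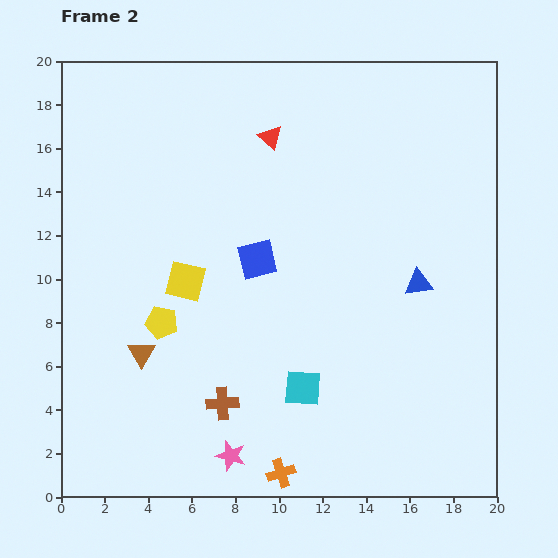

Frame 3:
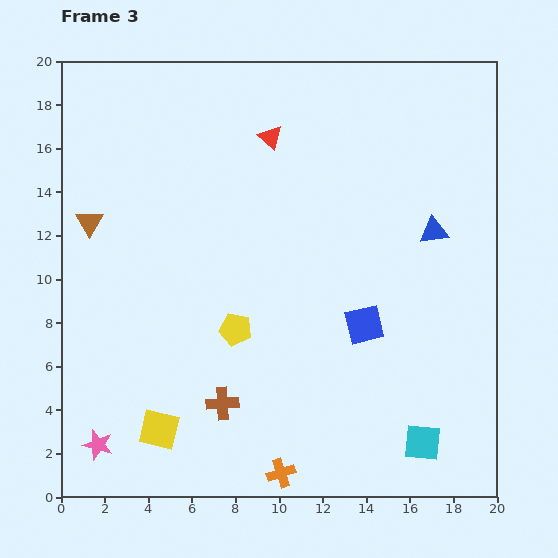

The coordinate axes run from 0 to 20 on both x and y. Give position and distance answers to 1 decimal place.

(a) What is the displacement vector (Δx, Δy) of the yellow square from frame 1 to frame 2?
(-1.1, -6.9)

The yellow square was at (6.8, 16.8) in frame 1 and (5.7, 9.9) in frame 2.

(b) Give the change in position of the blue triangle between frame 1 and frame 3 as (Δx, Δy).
(1.4, 4.8)

The blue triangle was at (15.7, 7.4) in frame 1 and (17.1, 12.2) in frame 3.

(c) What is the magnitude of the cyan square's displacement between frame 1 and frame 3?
12.2

The cyan square moved from (5.5, 7.6) to (16.6, 2.5), a distance of √(11.1² + 5.1²) ≈ 12.2.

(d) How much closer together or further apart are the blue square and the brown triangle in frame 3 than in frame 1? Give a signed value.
+11.1

Distance in frame 1: 2.3. Distance in frame 3: 13.4.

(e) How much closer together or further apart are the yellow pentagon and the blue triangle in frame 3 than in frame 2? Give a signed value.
-1.7

Distance in frame 2: 11.9. Distance in frame 3: 10.2.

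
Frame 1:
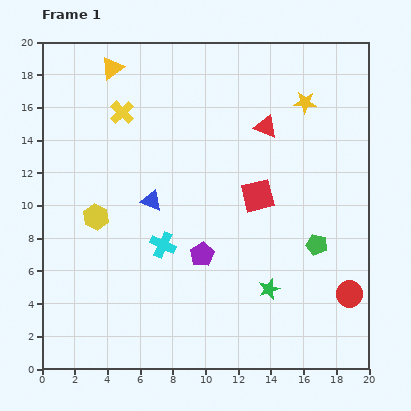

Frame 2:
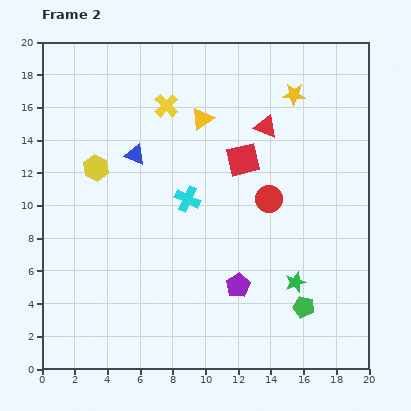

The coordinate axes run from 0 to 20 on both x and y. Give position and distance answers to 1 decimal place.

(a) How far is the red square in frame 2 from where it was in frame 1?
2.4

The red square moved from (13.2, 10.6) to (12.3, 12.8), a distance of √(0.9² + 2.2²) ≈ 2.4.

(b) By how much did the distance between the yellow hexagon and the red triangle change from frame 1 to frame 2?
-1.1

Distance in frame 1: 11.8. Distance in frame 2: 10.7.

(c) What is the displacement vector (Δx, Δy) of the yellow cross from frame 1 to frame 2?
(2.7, 0.4)

The yellow cross was at (4.9, 15.7) in frame 1 and (7.6, 16.1) in frame 2.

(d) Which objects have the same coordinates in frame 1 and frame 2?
the red triangle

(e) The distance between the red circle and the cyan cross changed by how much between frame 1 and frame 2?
-6.8

Distance in frame 1: 11.8. Distance in frame 2: 5.0.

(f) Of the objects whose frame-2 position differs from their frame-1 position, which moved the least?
the yellow star

(moved 0.9)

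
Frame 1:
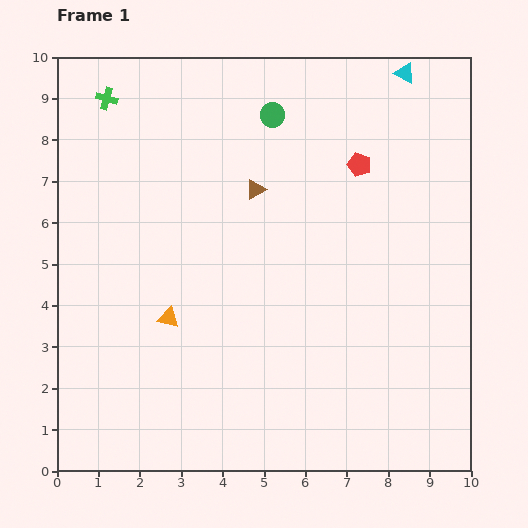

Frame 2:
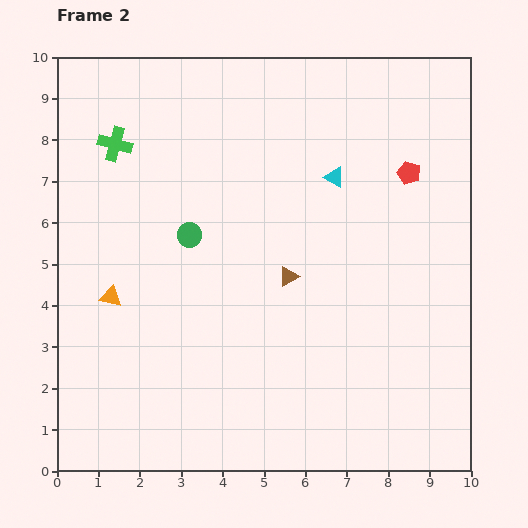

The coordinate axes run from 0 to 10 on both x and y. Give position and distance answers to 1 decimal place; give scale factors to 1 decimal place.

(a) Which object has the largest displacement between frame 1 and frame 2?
the green circle

(moved 3.5; next 3.0)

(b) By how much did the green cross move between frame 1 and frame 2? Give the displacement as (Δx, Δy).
(0.2, -1.1)

The green cross was at (1.2, 9.0) in frame 1 and (1.4, 7.9) in frame 2.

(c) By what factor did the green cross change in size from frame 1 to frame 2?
1.6×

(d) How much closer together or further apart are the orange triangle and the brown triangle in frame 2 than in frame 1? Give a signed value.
+0.6

Distance in frame 1: 3.7. Distance in frame 2: 4.3.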